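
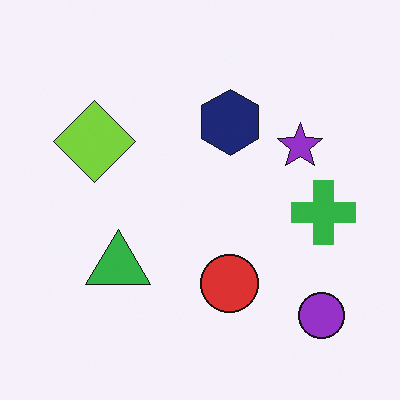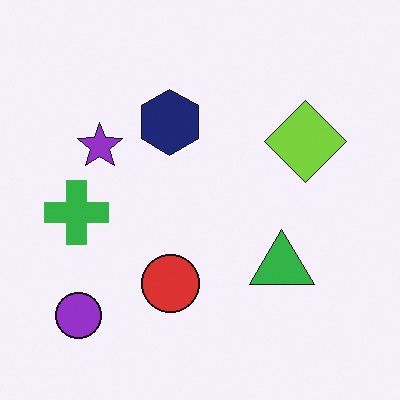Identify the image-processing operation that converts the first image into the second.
This is the original image flipped horizontally (left ↔ right).

The green cross is in the right of the first image and the left of the second — shapes on opposite sides of the vertical midline have swapped in a mirror flip.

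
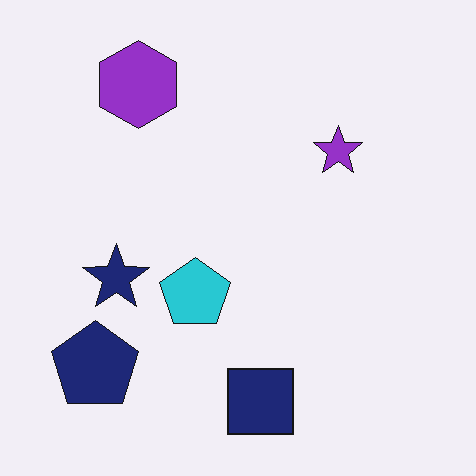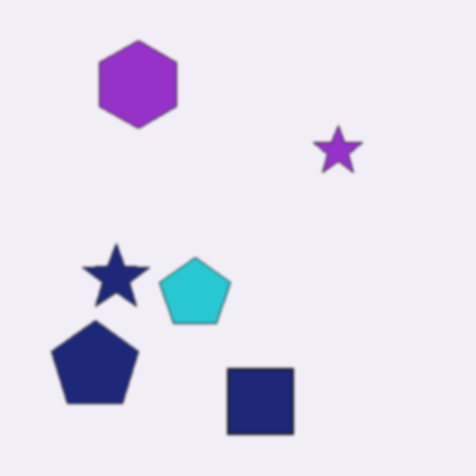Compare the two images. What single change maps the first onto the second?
The image was given a subtle gaussian blur.

Shape edges and outlines are uniformly softened across the whole image.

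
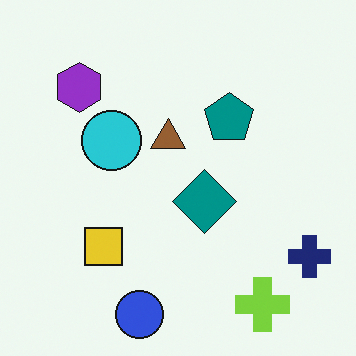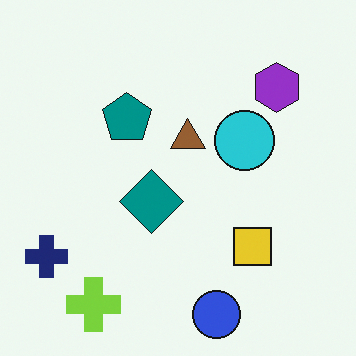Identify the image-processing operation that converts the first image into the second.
This is the original image flipped horizontally (left ↔ right).

The navy cross is in the bottom-right of the first image and the bottom-left of the second — shapes on opposite sides of the vertical midline have swapped in a mirror flip.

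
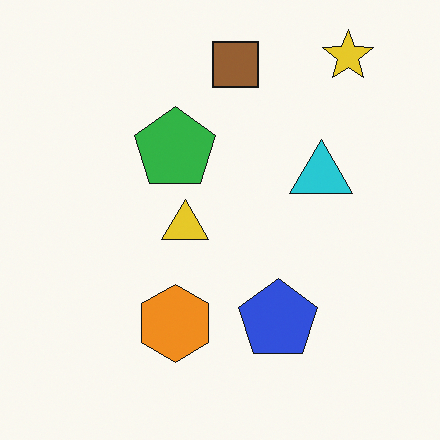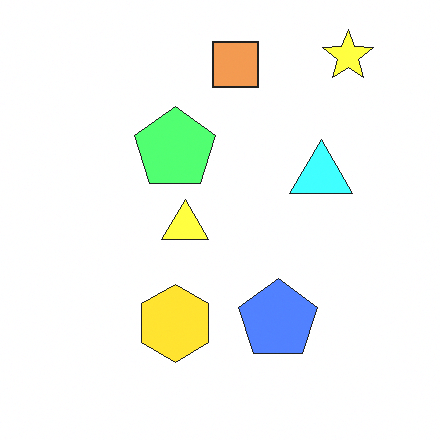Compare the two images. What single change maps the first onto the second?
It was noticeably brightened.

Every pixel — background and shapes alike — is uniformly brightened.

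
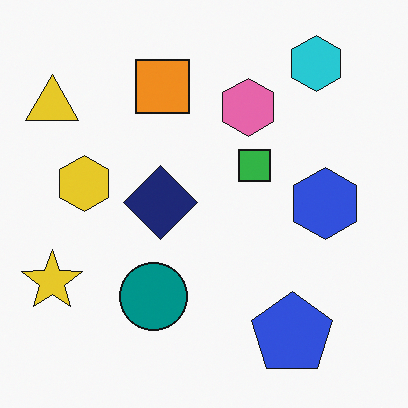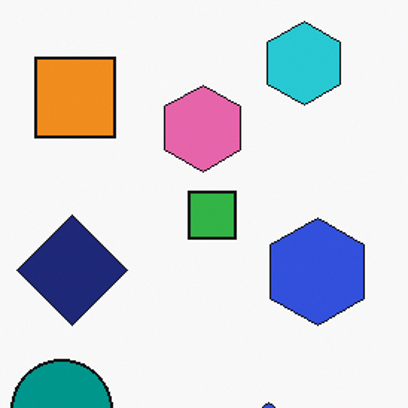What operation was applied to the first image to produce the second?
It was cropped slightly and scaled back up.

The visible shapes are larger and the field of view is narrower; shapes near the original edges may be partly or wholly outside the frame — a crop-and-rescale.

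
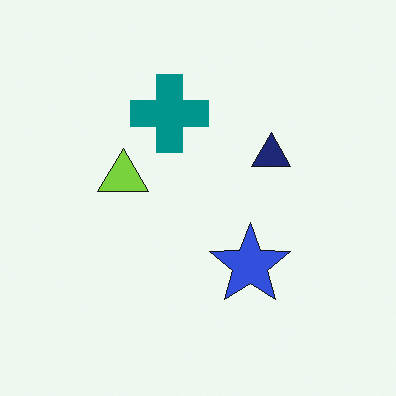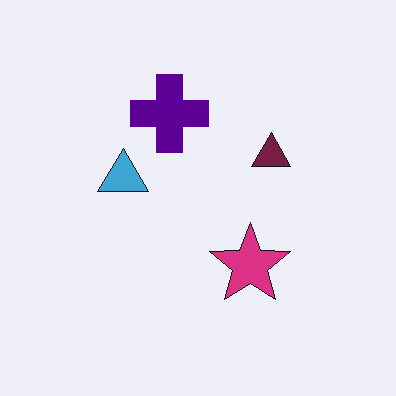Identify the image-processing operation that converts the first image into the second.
The image was hue-shifted through roughly a third of the color wheel.

Every shape's color has rotated by the same amount around the hue wheel — a uniform hue shift.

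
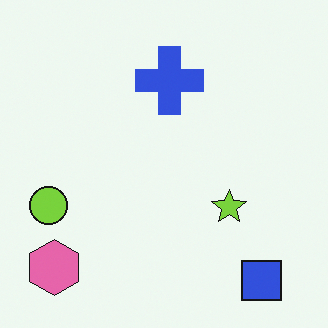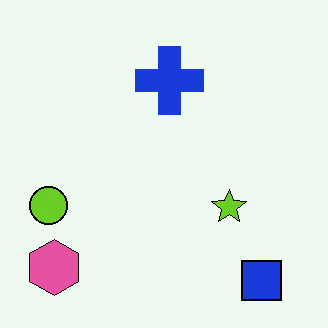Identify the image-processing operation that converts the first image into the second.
The image was given slightly increased contrast.

Tones are pushed away from mid-grey across the whole image — a global contrast change.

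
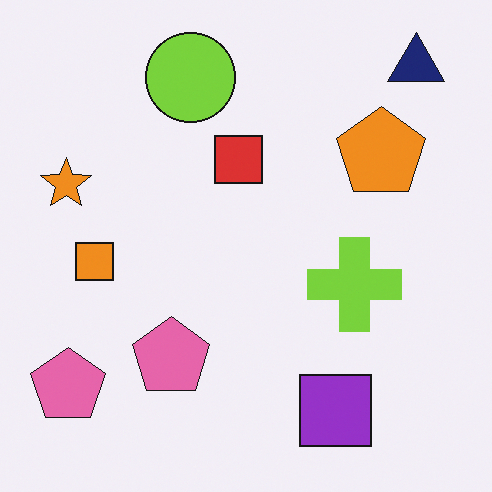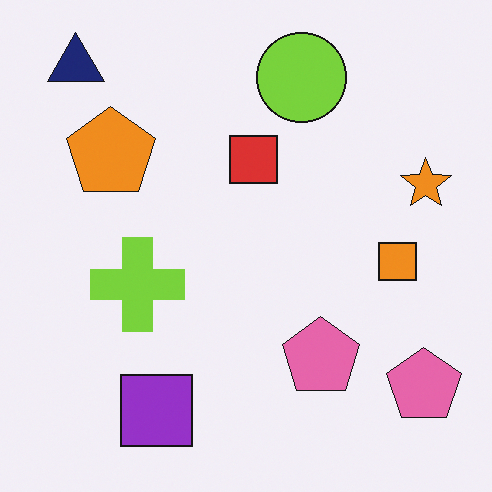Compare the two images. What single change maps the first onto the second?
The transformation is: flipped horizontally (left ↔ right).

The orange star is in the left of the first image and the right of the second — shapes on opposite sides of the vertical midline have swapped in a mirror flip.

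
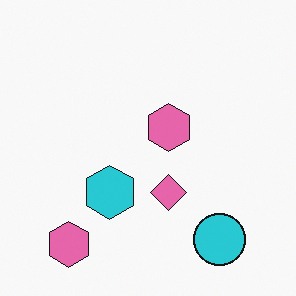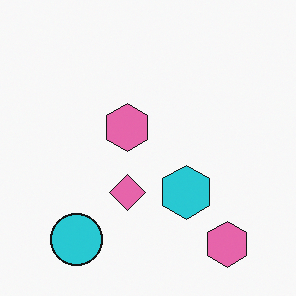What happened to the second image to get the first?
The image was flipped horizontally (left ↔ right).

The cyan circle is in the bottom-left of the second image and the bottom-right of the first — shapes on opposite sides of the vertical midline have swapped in a mirror flip.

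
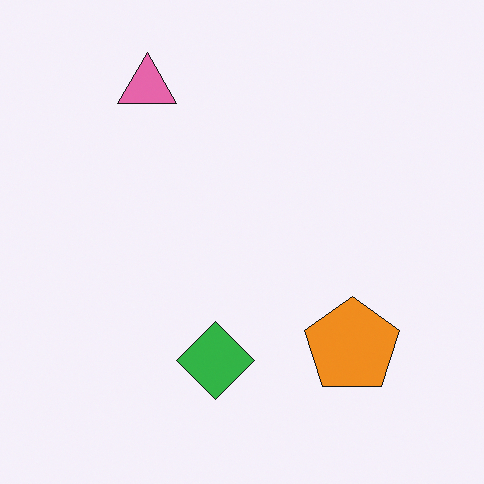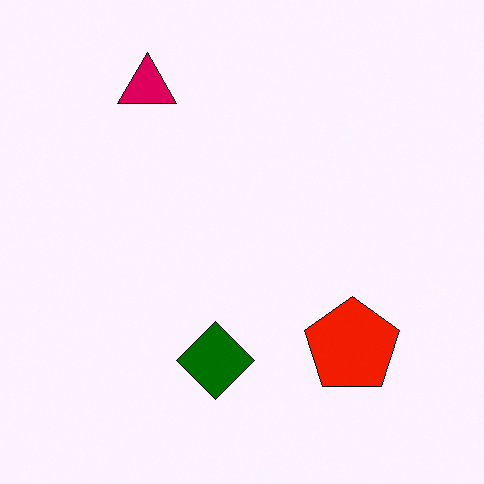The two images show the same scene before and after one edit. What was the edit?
The second image is the first given much higher contrast.

Tones are pushed away from mid-grey across the whole image — a global contrast change.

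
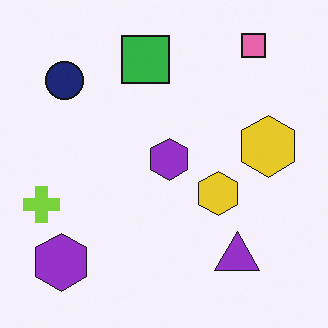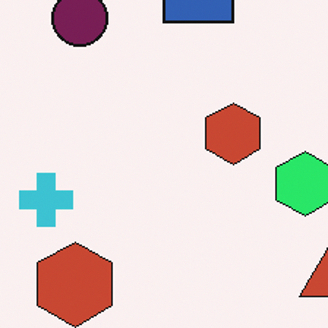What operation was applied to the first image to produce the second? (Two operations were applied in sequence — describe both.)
The image was cropped to a modestly smaller region and rescaled, then hue-shifted through roughly a third of the color wheel.

The visible shapes are larger and the field of view is narrower; shapes near the original edges may be partly or wholly outside the frame — a crop-and-rescale. Every shape's color has rotated by the same amount around the hue wheel — a uniform hue shift.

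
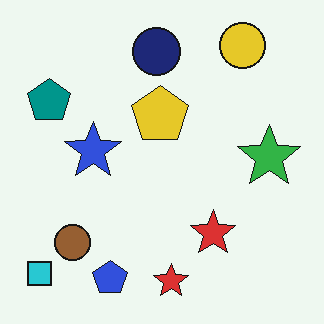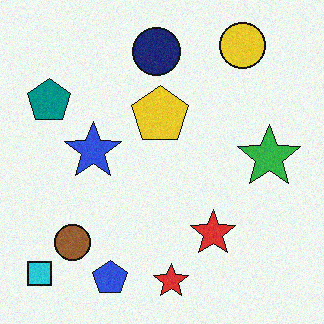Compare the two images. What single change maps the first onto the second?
It was degraded with light additive noise.

Random speckle covers the whole image, including the flat background.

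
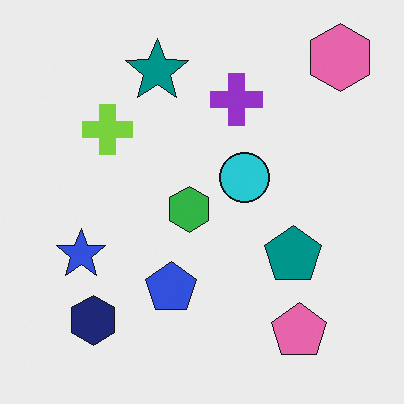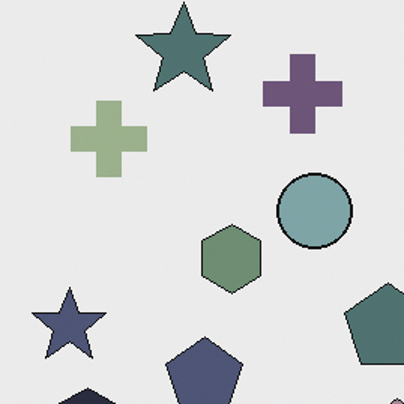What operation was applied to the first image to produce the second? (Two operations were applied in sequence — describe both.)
It was cropped slightly and scaled back up, then heavily desaturated.

The visible shapes are larger and the field of view is narrower; shapes near the original edges may be partly or wholly outside the frame — a crop-and-rescale. All colors are more muted and greyish — a global saturation change.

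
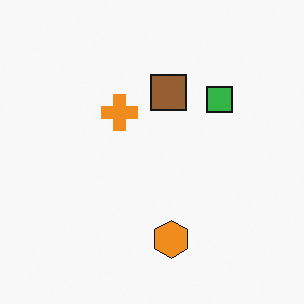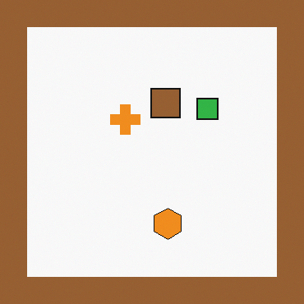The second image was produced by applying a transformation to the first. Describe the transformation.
This is the original image framed with a brown border.

A solid brown frame runs around the edge of the second image, with the content slightly shrunk inside it.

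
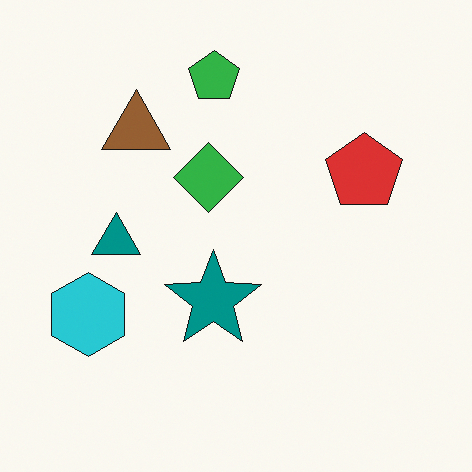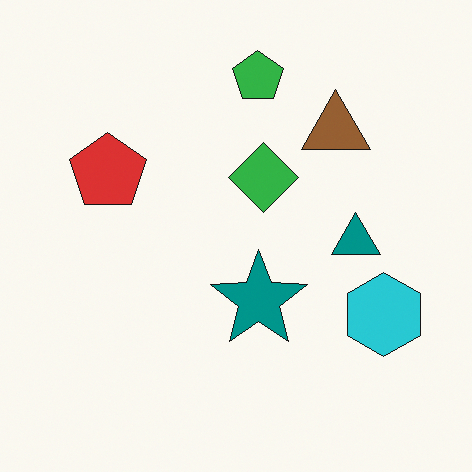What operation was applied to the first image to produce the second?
The second image is the first flipped horizontally (left ↔ right).

The cyan hexagon is in the left of the first image and the right of the second — shapes on opposite sides of the vertical midline have swapped in a mirror flip.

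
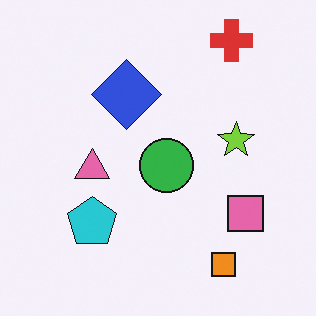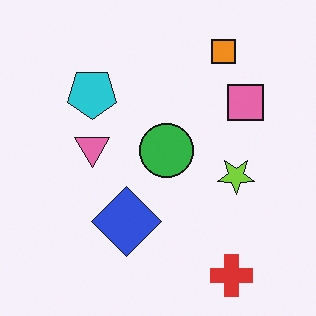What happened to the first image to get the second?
The transformation is: flipped vertically (top ↔ bottom).

The red cross is in the top-right of the first image and the bottom-right of the second — shapes on opposite sides of the horizontal midline have swapped in a mirror flip.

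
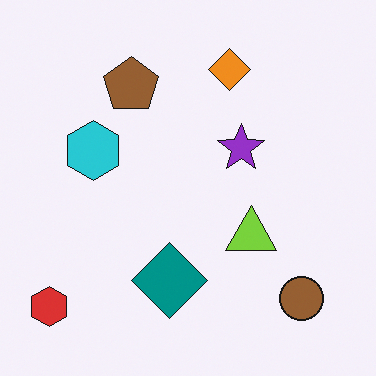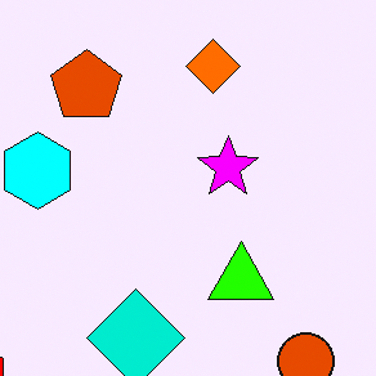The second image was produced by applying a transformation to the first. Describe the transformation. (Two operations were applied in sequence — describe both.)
Made much more vivid (saturation change), then cropped to a modestly smaller region and rescaled.

All colors are more vivid — a global saturation change. The visible shapes are larger and the field of view is narrower; shapes near the original edges may be partly or wholly outside the frame — a crop-and-rescale.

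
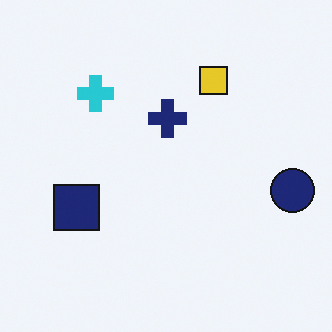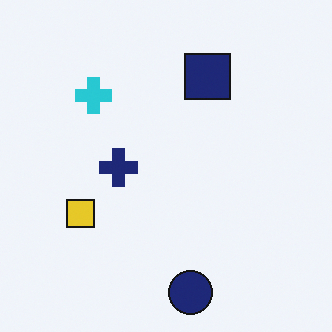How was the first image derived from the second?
The transformation is: transposed (reflected across the top-left ↔ bottom-right diagonal).

Shapes have swapped their row and column positions — what was in the top-right is now in the bottom-left — a diagonal reflection.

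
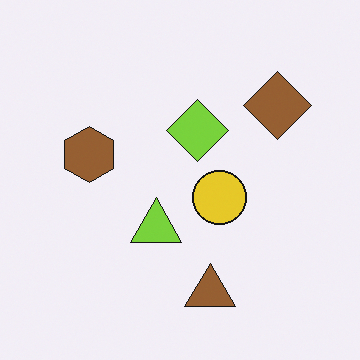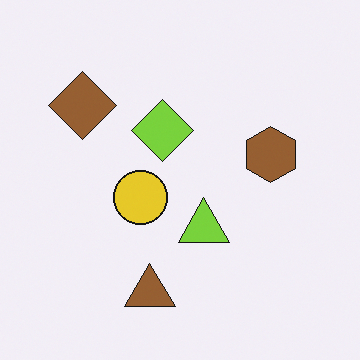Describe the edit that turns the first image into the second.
The image was flipped horizontally (left ↔ right).

The brown diamond is in the top-right of the first image and the top-left of the second — shapes on opposite sides of the vertical midline have swapped in a mirror flip.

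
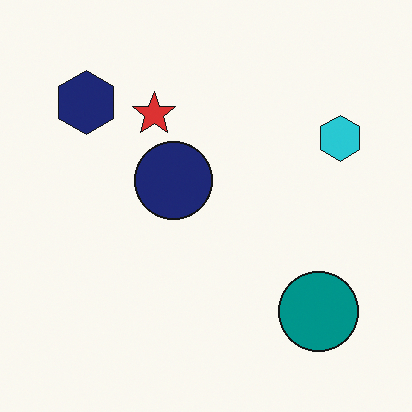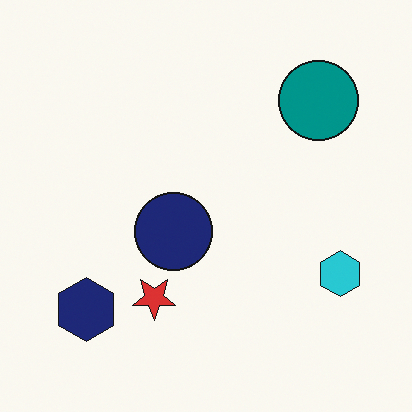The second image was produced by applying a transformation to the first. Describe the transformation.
The transformation is: flipped vertically (top ↔ bottom).

The teal circle is in the bottom-right of the first image and the top-right of the second — shapes on opposite sides of the horizontal midline have swapped in a mirror flip.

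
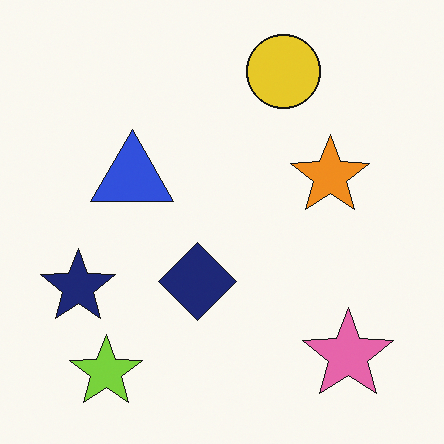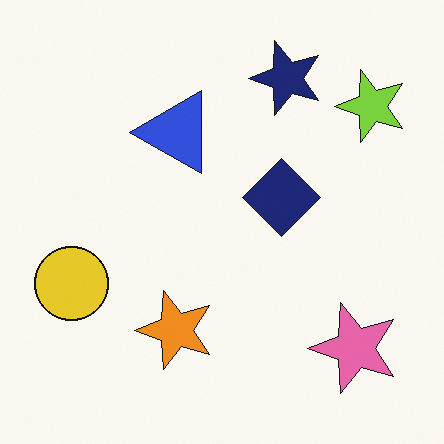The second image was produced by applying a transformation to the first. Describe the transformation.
The second image is the first transposed (reflected across the top-left ↔ bottom-right diagonal).

Shapes have swapped their row and column positions — what was in the top-right is now in the bottom-left — a diagonal reflection.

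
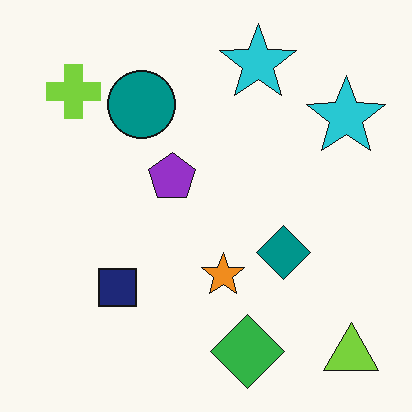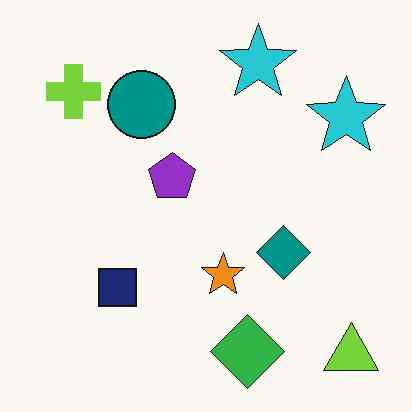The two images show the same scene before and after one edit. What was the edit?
Given moderate JPEG compression.

Blocky 8×8 compression artifacts appear around shape edges and the flat background shows ringing — characteristic JPEG degradation.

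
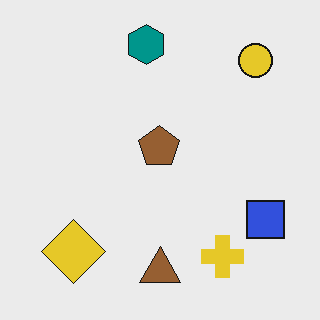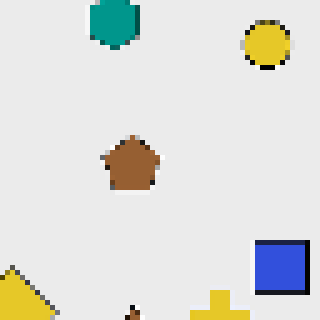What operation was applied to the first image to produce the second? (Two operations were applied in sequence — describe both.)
The transformation is: cropped slightly and scaled back up, then lightly pixelated (a mild mosaic effect).

The visible shapes are larger and the field of view is narrower; shapes near the original edges may be partly or wholly outside the frame — a crop-and-rescale. Shapes are reduced to large square blocks; fine edges and outlines are lost — a downscale-then-upscale (mosaic) effect.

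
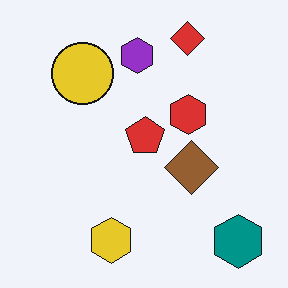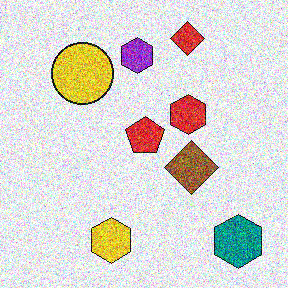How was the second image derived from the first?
It was degraded with a thick layer of grain.

Random speckle covers the whole image, including the flat background.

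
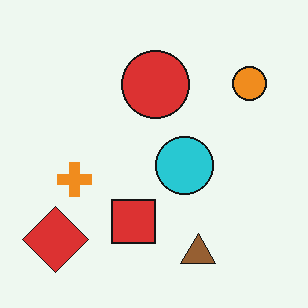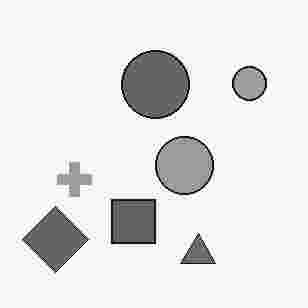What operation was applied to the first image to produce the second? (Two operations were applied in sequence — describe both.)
It was converted to grayscale, then heavily JPEG-compressed with obvious blocking artifacts.

All color is removed — every shape is now a shade of grey. Blocky 8×8 compression artifacts appear around shape edges and the flat background shows ringing — characteristic JPEG degradation.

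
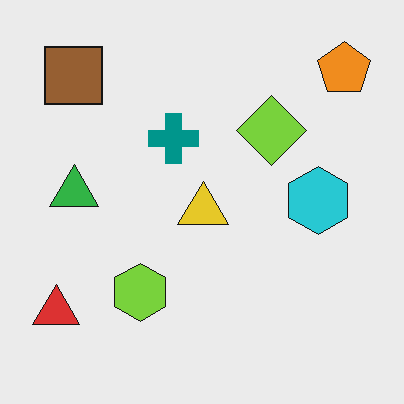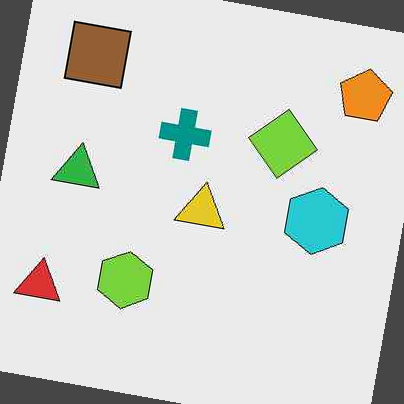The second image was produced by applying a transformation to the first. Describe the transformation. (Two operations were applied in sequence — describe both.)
The image was JPEG-compressed with visible artifacts, then rotated clockwise by a few degrees.

Blocky 8×8 compression artifacts appear around shape edges and the flat background shows ringing — characteristic JPEG degradation. Every shape is tilted by the same angle and the image corners show triangular fill wedges — a whole-image rotation by a non-right angle.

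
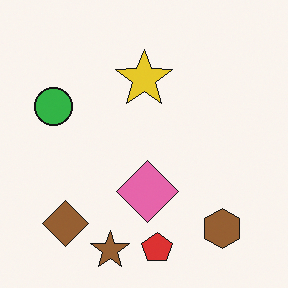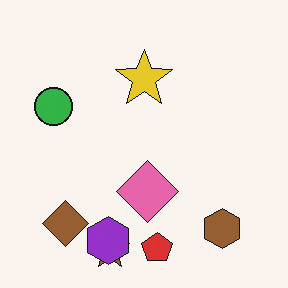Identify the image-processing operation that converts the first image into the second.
It was overlaid with an additional purple hexagon.

A purple hexagon appears in the second image that is absent from the first.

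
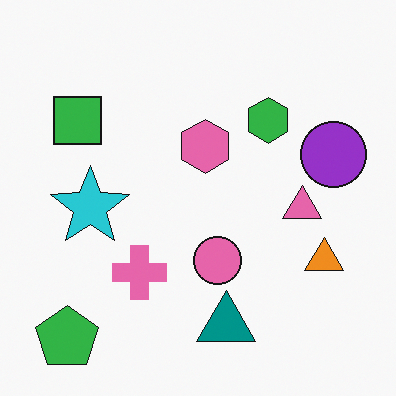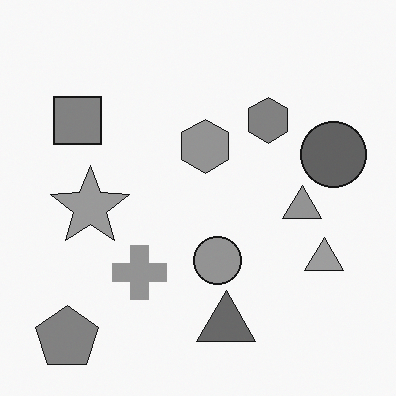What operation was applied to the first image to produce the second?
The image was converted to grayscale.

All color is removed — every shape is now a shade of grey.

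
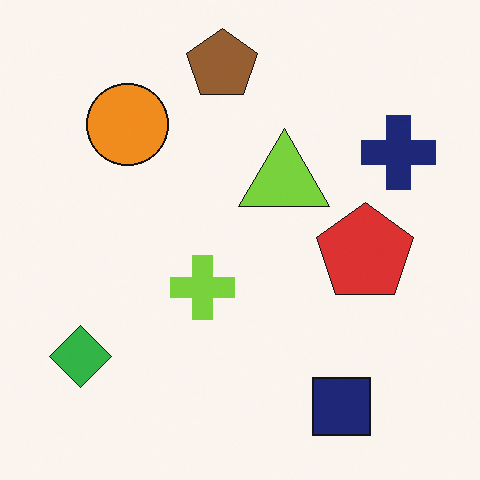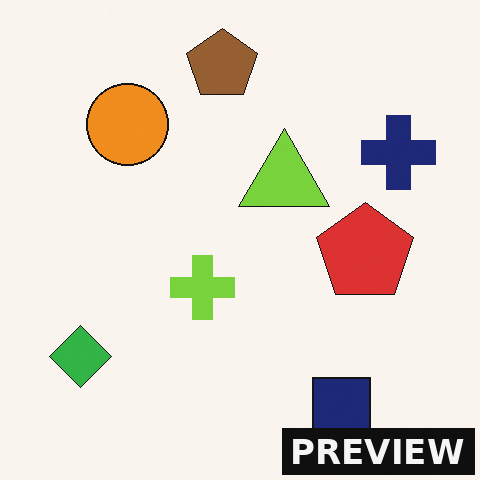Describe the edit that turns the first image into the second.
The transformation is: watermarked with the text "PREVIEW" in the lower-right corner.

A dark label reading "PREVIEW" appears in the lower-right corner.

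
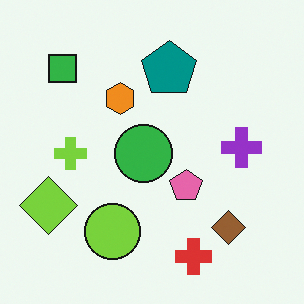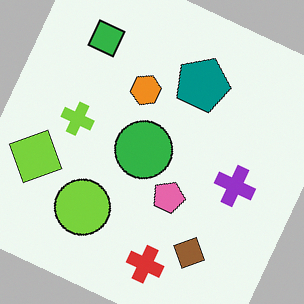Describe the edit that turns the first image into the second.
The transformation is: rotated clockwise by a moderate amount.

Every shape is tilted by the same angle and the image corners show triangular fill wedges — a whole-image rotation by a non-right angle.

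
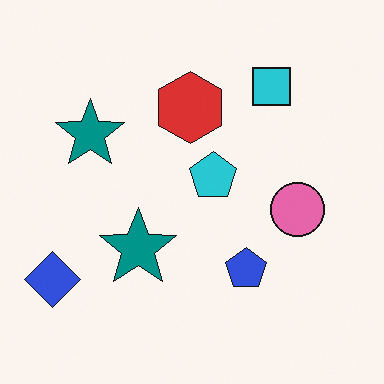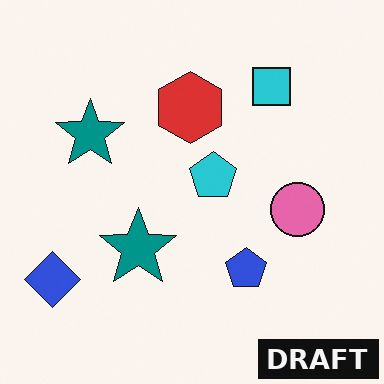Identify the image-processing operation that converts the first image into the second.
This is the original image watermarked with the text "DRAFT" in the lower-right corner.

A dark label reading "DRAFT" appears in the lower-right corner.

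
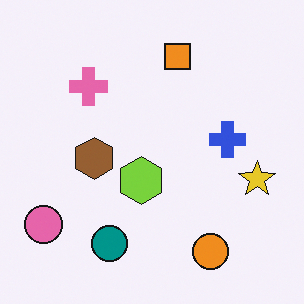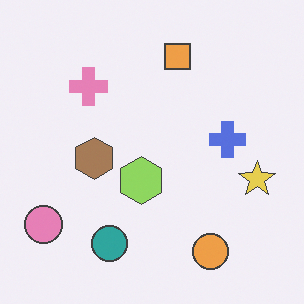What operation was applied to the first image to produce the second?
This is the original image given slightly reduced contrast.

Tones are pushed toward mid-grey across the whole image — a global contrast change.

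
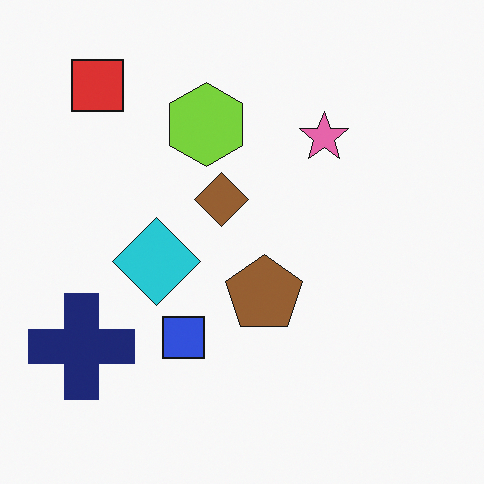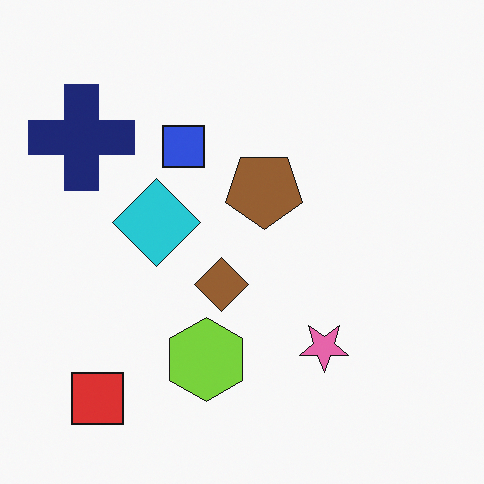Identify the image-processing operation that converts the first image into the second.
This is the original image flipped vertically (top ↔ bottom).

The red square is in the top-left of the first image and the bottom-left of the second — shapes on opposite sides of the horizontal midline have swapped in a mirror flip.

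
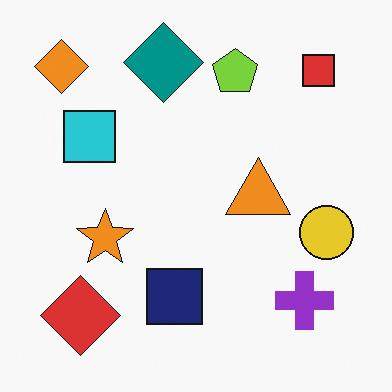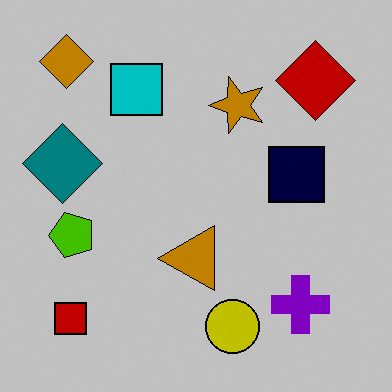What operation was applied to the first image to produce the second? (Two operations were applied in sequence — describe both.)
Transposed (reflected across the top-left ↔ bottom-right diagonal), then aggressively posterized.

Shapes have swapped their row and column positions — what was in the top-right is now in the bottom-left — a diagonal reflection. Each flat color has snapped to a coarser quantized level — most visibly, the near-white background has dropped to a flat grey.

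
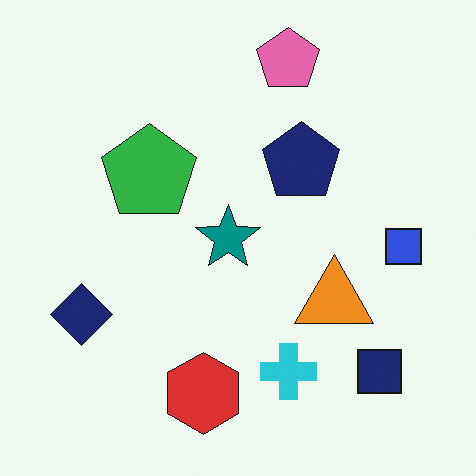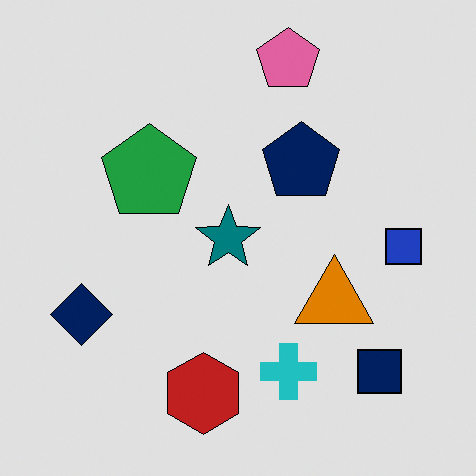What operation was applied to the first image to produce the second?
The transformation is: posterized to a reduced palette.

Each flat color has snapped to a coarser quantized level — most visibly, the near-white background has dropped to a flat grey.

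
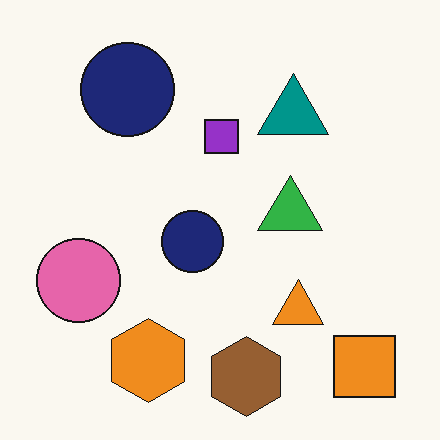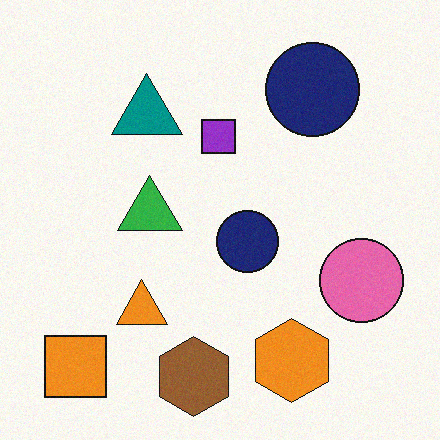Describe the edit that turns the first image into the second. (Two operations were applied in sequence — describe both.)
The second image is the first flipped horizontally (left ↔ right), then degraded with subtle gaussian noise.

The orange square is in the bottom-right of the first image and the bottom-left of the second — shapes on opposite sides of the vertical midline have swapped in a mirror flip. Random speckle covers the whole image, including the flat background.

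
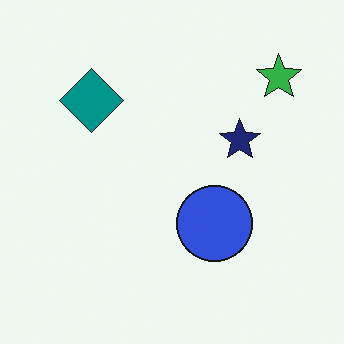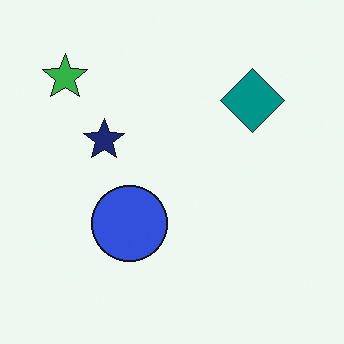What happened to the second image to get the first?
The first image is the second flipped horizontally (left ↔ right).

The green star is in the top-left of the second image and the top-right of the first — shapes on opposite sides of the vertical midline have swapped in a mirror flip.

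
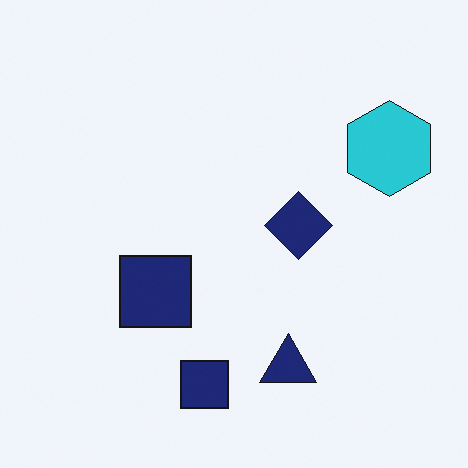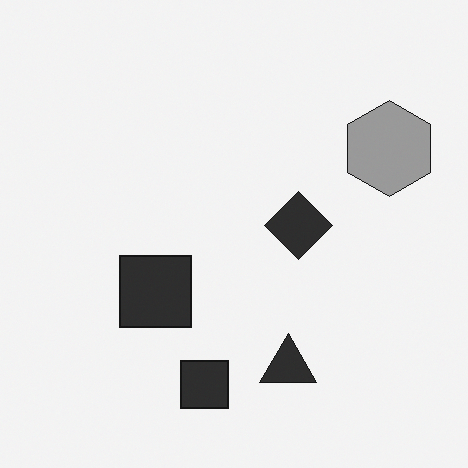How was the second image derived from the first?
The image was converted to grayscale.

All color is removed — every shape is now a shade of grey.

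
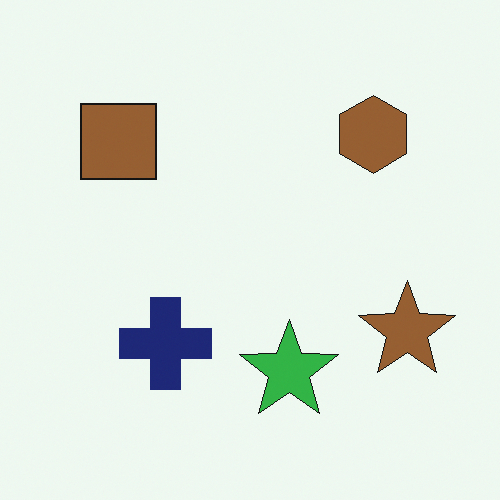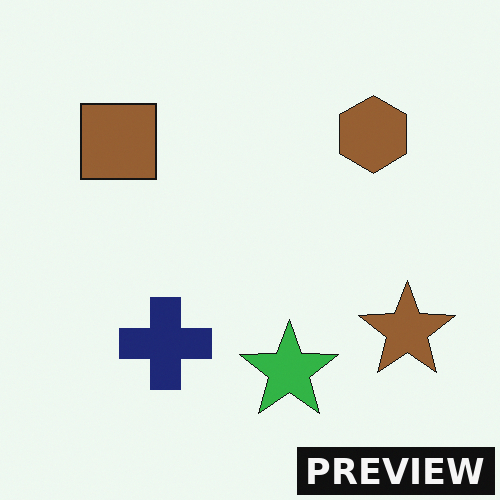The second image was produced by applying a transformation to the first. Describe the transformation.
This is the original image watermarked with the text "PREVIEW" in the lower-right corner.

A dark label reading "PREVIEW" appears in the lower-right corner.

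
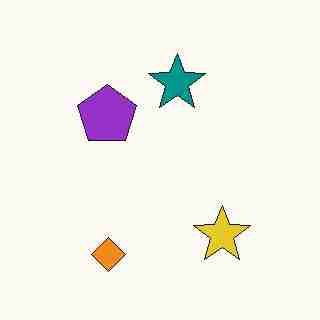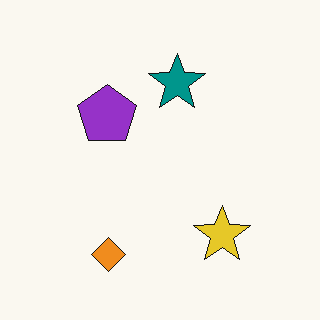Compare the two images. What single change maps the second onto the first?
The first image is the second degraded with heavy JPEG compression.

Blocky 8×8 compression artifacts appear around shape edges and the flat background shows ringing — characteristic JPEG degradation.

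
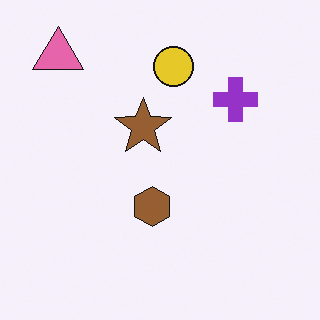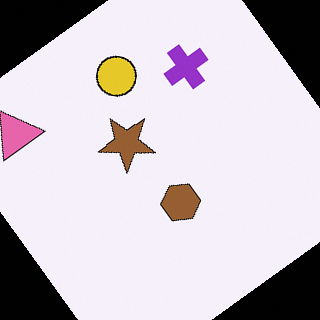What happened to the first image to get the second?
The second image is the first rotated counter-clockwise by a large amount — several tens of degrees.

Every shape is tilted by the same angle and the image corners show triangular fill wedges — a whole-image rotation by a non-right angle.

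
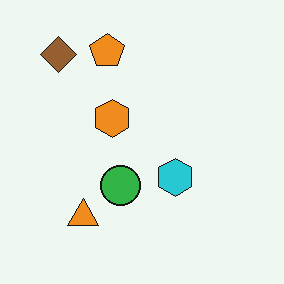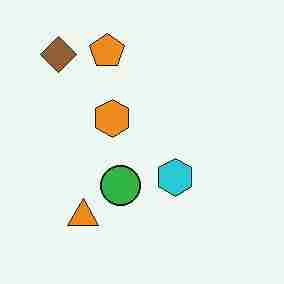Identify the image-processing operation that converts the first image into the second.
Degraded with heavy JPEG compression.

Blocky 8×8 compression artifacts appear around shape edges and the flat background shows ringing — characteristic JPEG degradation.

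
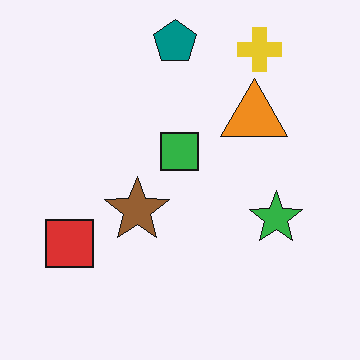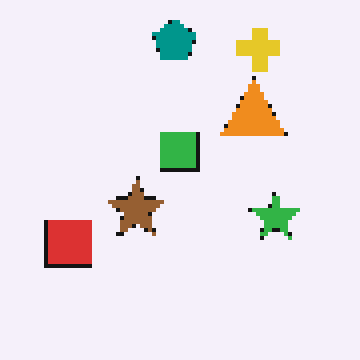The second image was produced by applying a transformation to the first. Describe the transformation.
Mildly pixelated.

Shapes are reduced to large square blocks; fine edges and outlines are lost — a downscale-then-upscale (mosaic) effect.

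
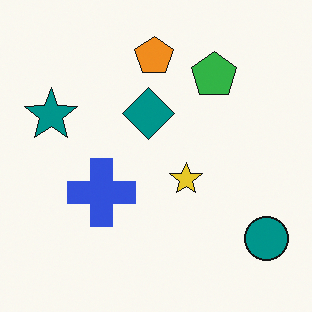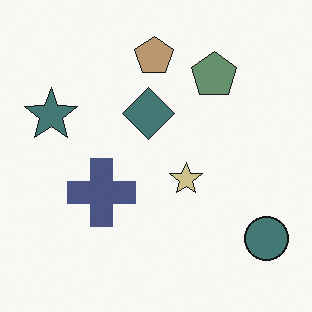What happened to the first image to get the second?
The second image is the first made much more muted (saturation change).

All colors are more muted and greyish — a global saturation change.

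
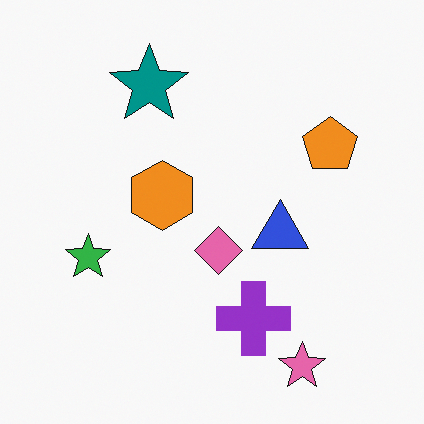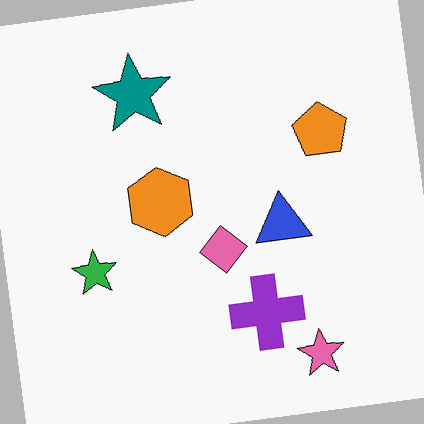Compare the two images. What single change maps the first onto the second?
This is the original image rotated counter-clockwise by a small amount.

Every shape is tilted by the same angle and the image corners show triangular fill wedges — a whole-image rotation by a non-right angle.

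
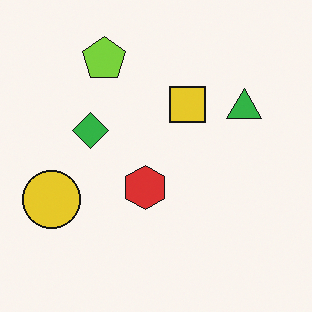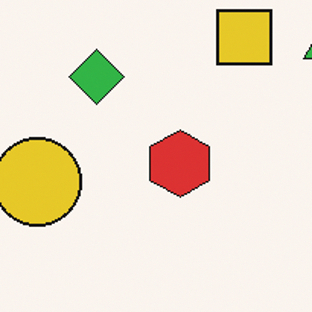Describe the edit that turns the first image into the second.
The transformation is: cropped slightly and scaled back up.

The visible shapes are larger and the field of view is narrower; shapes near the original edges may be partly or wholly outside the frame — a crop-and-rescale.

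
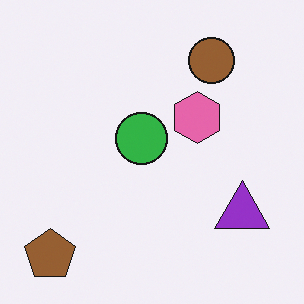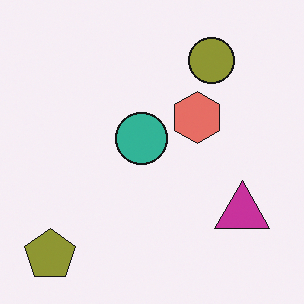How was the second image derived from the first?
This is the original image hue-shifted by a small amount.

Every shape's color has rotated by the same amount around the hue wheel — a uniform hue shift.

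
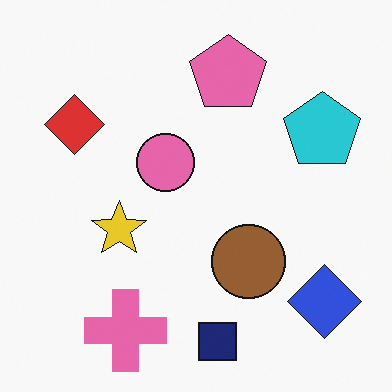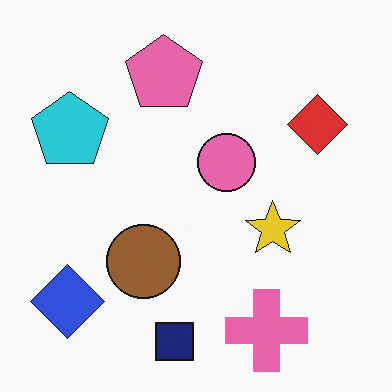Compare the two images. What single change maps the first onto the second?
The transformation is: flipped horizontally (left ↔ right).

The blue diamond is in the bottom-right of the first image and the bottom-left of the second — shapes on opposite sides of the vertical midline have swapped in a mirror flip.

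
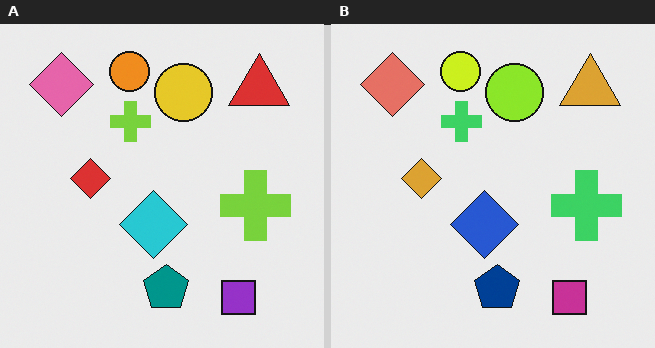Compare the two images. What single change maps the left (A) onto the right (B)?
It was hue-shifted by a small amount.

Every shape's color has rotated by the same amount around the hue wheel — a uniform hue shift.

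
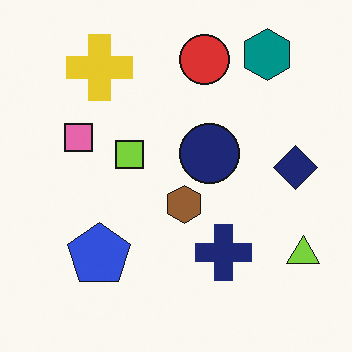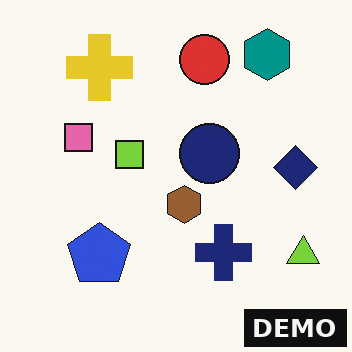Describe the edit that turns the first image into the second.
The second image is the first watermarked with the text "DEMO" in the lower-right corner.

A dark label reading "DEMO" appears in the lower-right corner.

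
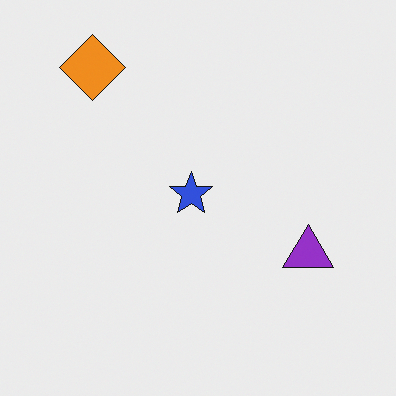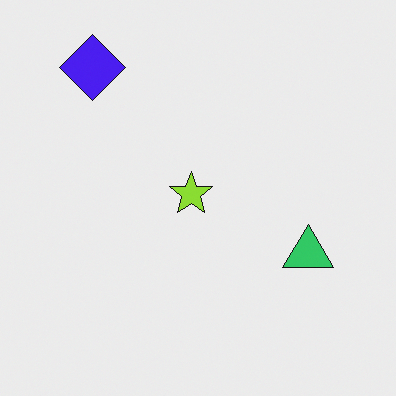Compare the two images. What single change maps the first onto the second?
The transformation is: hue-shifted through roughly half the color wheel.

Every shape's color has rotated by the same amount around the hue wheel — a uniform hue shift.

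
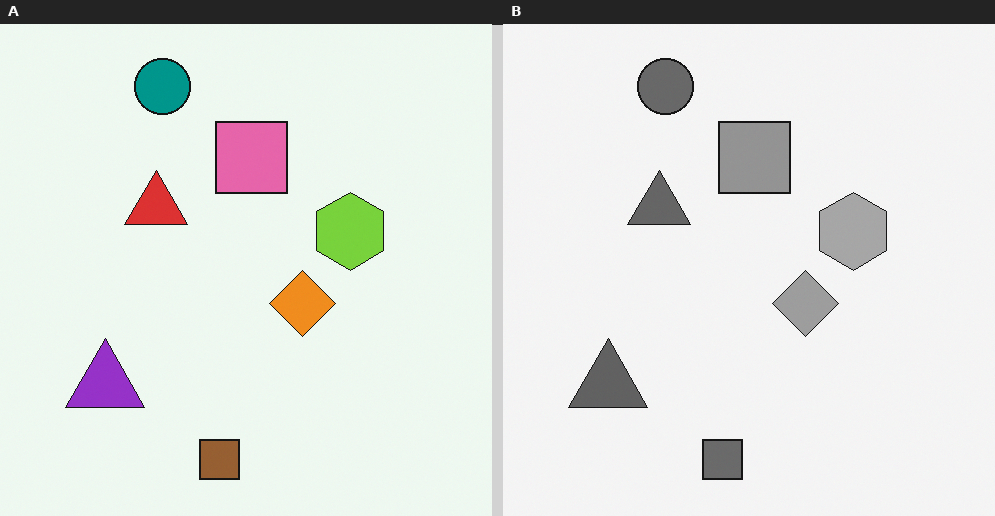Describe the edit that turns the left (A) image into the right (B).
Converted to grayscale.

All color is removed — every shape is now a shade of grey.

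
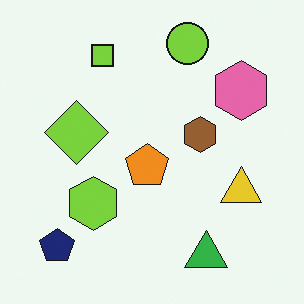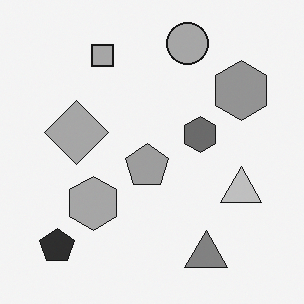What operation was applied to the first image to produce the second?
This is the original image converted to grayscale.

All color is removed — every shape is now a shade of grey.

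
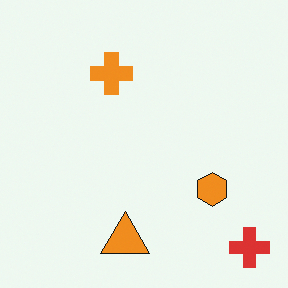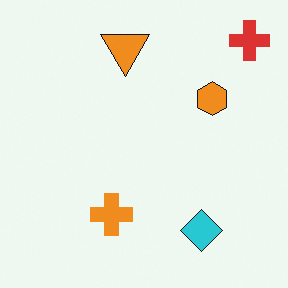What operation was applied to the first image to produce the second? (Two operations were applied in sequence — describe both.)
It was flipped vertically (top ↔ bottom), then overlaid with an additional cyan diamond.

The red cross is in the bottom-right of the first image and the top-right of the second — shapes on opposite sides of the horizontal midline have swapped in a mirror flip. A cyan diamond appears in the second image that is absent from the first.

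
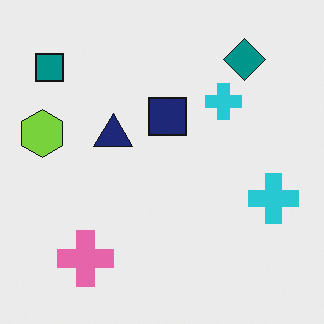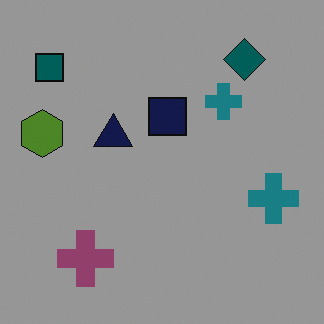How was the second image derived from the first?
It was substantially darkened.

Every pixel — background and shapes alike — is uniformly darkened.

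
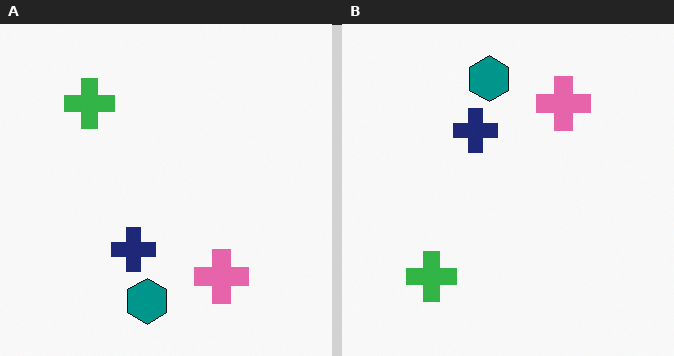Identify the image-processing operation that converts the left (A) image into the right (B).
It was flipped vertically (top ↔ bottom).

The teal hexagon is in the bottom of the left (A) image and the top of the right (B) — shapes on opposite sides of the horizontal midline have swapped in a mirror flip.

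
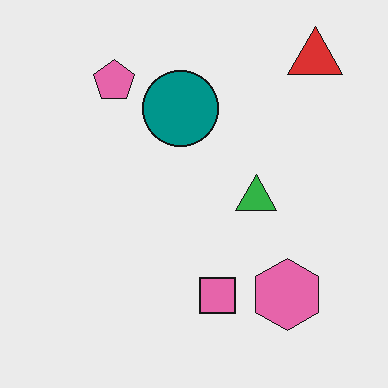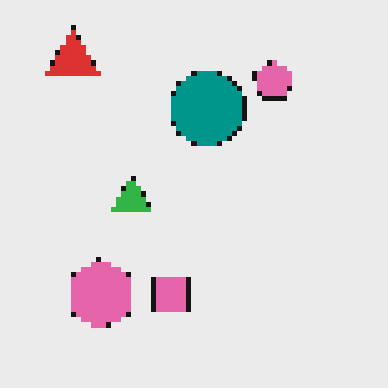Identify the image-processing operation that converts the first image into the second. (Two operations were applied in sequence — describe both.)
The transformation is: lightly pixelated (a mild mosaic effect), then flipped horizontally (left ↔ right).

Shapes are reduced to large square blocks; fine edges and outlines are lost — a downscale-then-upscale (mosaic) effect. The red triangle is in the top-right of the first image and the top-left of the second — shapes on opposite sides of the vertical midline have swapped in a mirror flip.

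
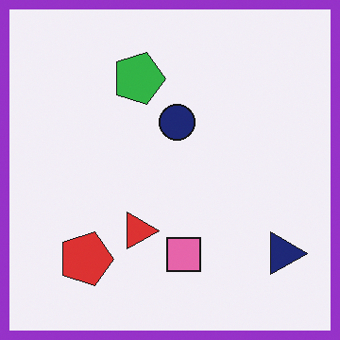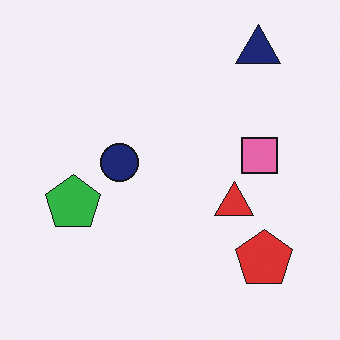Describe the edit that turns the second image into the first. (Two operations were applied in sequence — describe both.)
The transformation is: rotated 90° clockwise, then framed with a purple border.

The navy triangle sits in the top-right of the second image and the bottom-right of the first — consistent with a whole-image 90° clockwise rotation. A solid purple frame runs around the edge of the first image, with the content slightly shrunk inside it.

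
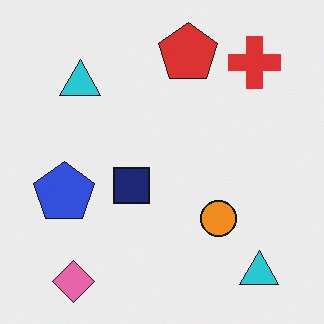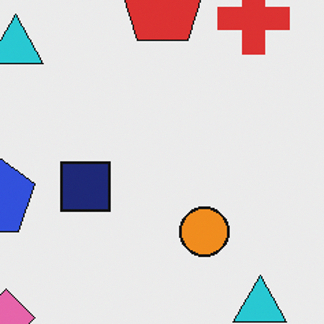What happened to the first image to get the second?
The transformation is: cropped to a modestly smaller region and rescaled.

The visible shapes are larger and the field of view is narrower; shapes near the original edges may be partly or wholly outside the frame — a crop-and-rescale.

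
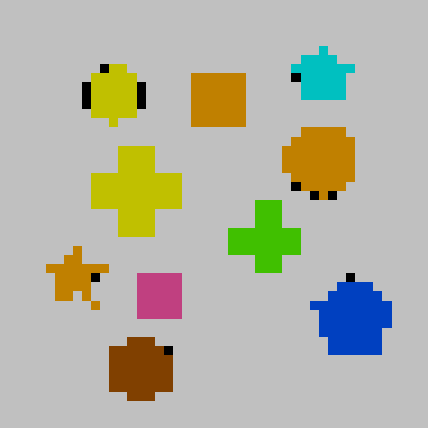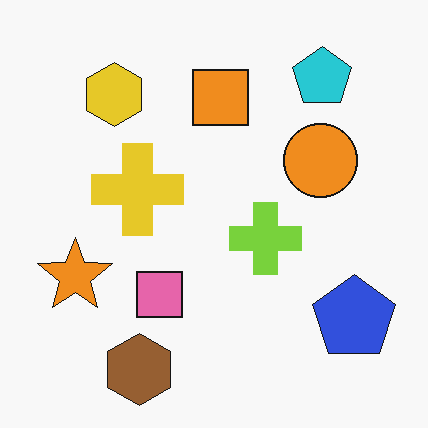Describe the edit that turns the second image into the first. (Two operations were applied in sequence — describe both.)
It was heavily posterized to just a handful of flat colors, then coarsely pixelated.

Each flat color has snapped to a coarser quantized level — most visibly, the near-white background has dropped to a flat grey. Shapes are reduced to large square blocks; fine edges and outlines are lost — a downscale-then-upscale (mosaic) effect.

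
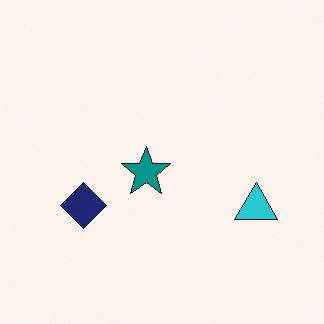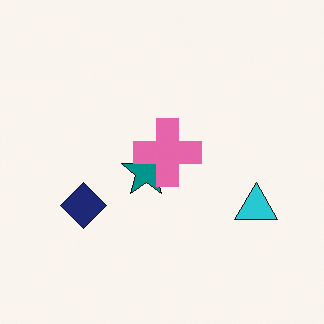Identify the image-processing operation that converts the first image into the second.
The image was overlaid with an additional pink cross.

A pink cross appears in the second image that is absent from the first.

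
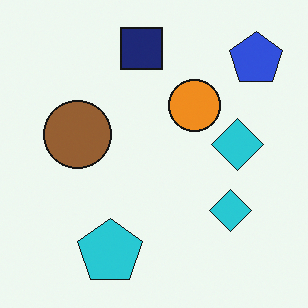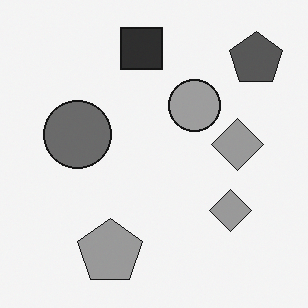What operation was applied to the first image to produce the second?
The image was converted to grayscale.

All color is removed — every shape is now a shade of grey.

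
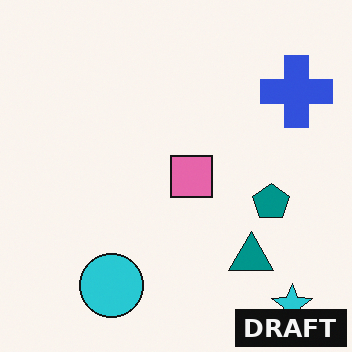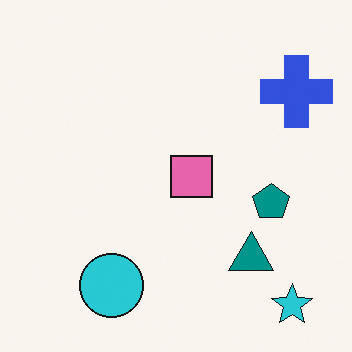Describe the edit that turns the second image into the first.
The first image is the second watermarked with the text "DRAFT" in the lower-right corner.

A dark label reading "DRAFT" appears in the lower-right corner.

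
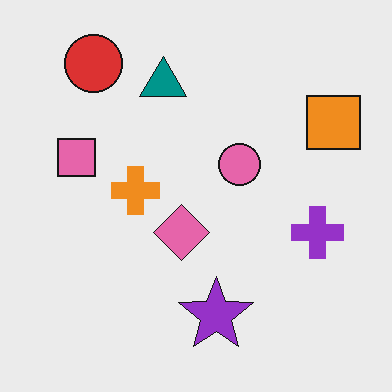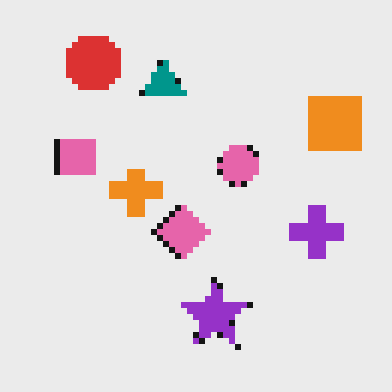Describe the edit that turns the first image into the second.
This is the original image moderately pixelated.

Shapes are reduced to large square blocks; fine edges and outlines are lost — a downscale-then-upscale (mosaic) effect.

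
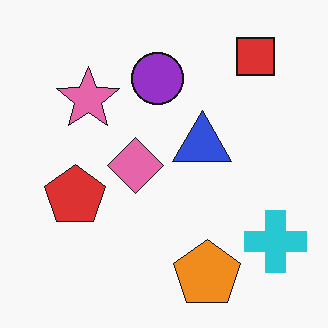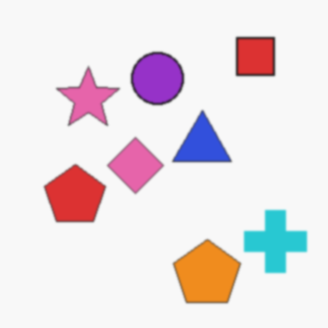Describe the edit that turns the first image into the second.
It was lightly blurred.

Shape edges and outlines are uniformly softened across the whole image.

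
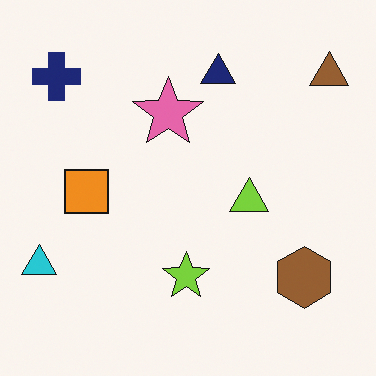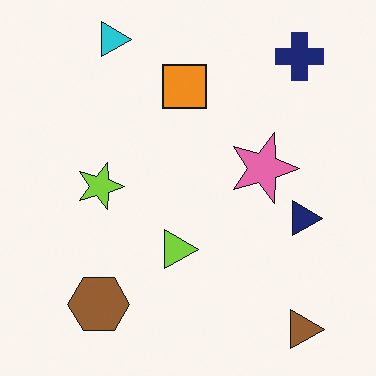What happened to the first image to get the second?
This is the original image rotated 90° clockwise.

The brown triangle sits in the top-right of the first image and the bottom-right of the second — consistent with a whole-image 90° clockwise rotation.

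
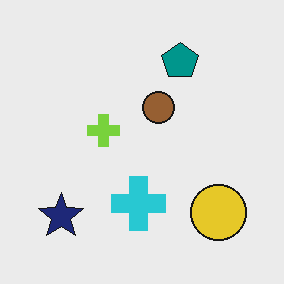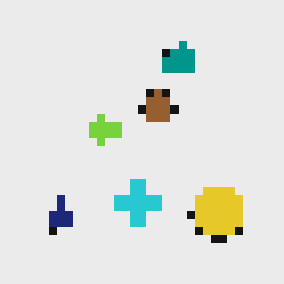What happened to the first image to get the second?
The second image is the first pixelated into visible square blocks.

Shapes are reduced to large square blocks; fine edges and outlines are lost — a downscale-then-upscale (mosaic) effect.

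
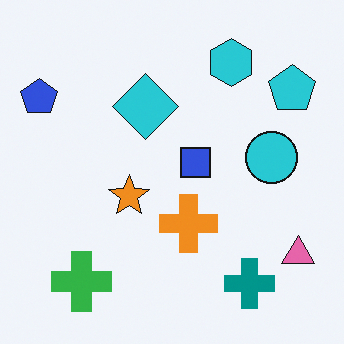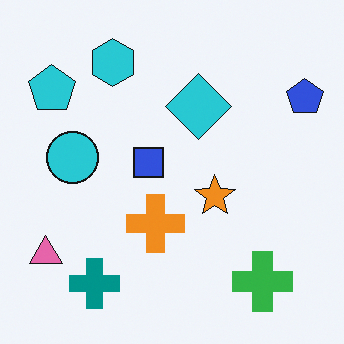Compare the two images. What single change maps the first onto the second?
It was flipped horizontally (left ↔ right).

The blue pentagon is in the top-left of the first image and the top-right of the second — shapes on opposite sides of the vertical midline have swapped in a mirror flip.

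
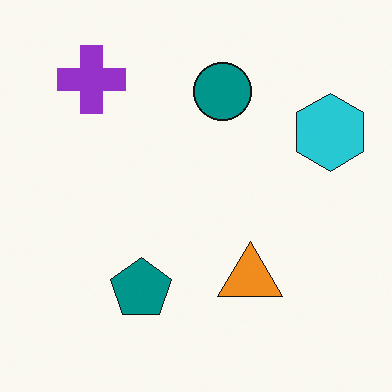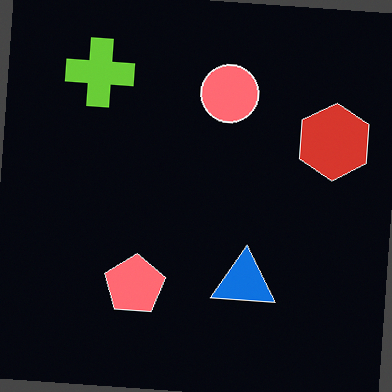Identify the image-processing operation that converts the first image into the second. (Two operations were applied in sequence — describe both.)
This is the original image color-inverted (negative), then rotated clockwise by a slight angle.

The light background has become dark and every shape's color is its complement — a photographic negative. Every shape is tilted by the same angle and the image corners show triangular fill wedges — a whole-image rotation by a non-right angle.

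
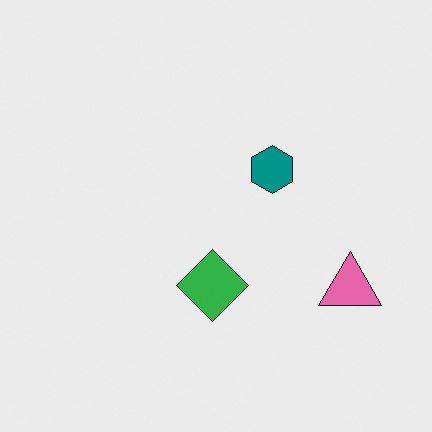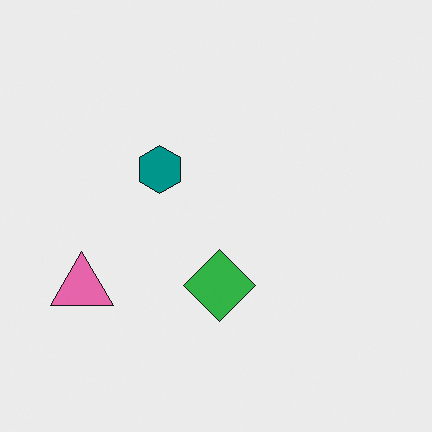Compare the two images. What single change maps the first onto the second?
It was flipped horizontally (left ↔ right).

The pink triangle is in the right of the first image and the left of the second — shapes on opposite sides of the vertical midline have swapped in a mirror flip.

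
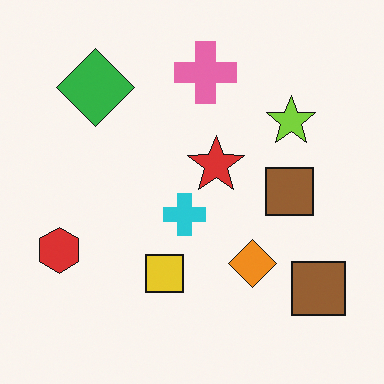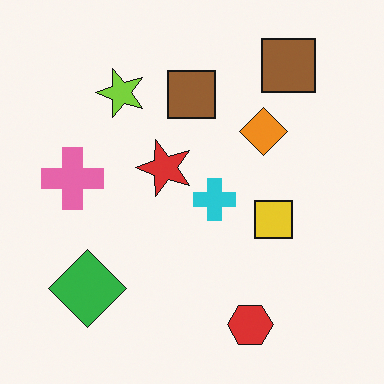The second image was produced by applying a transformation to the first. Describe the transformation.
The second image is the first rotated 90° counter-clockwise.

The red hexagon sits in the left of the first image and the bottom of the second — consistent with a whole-image 90° counter-clockwise rotation.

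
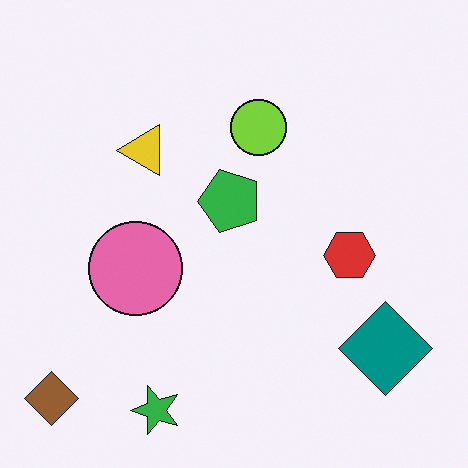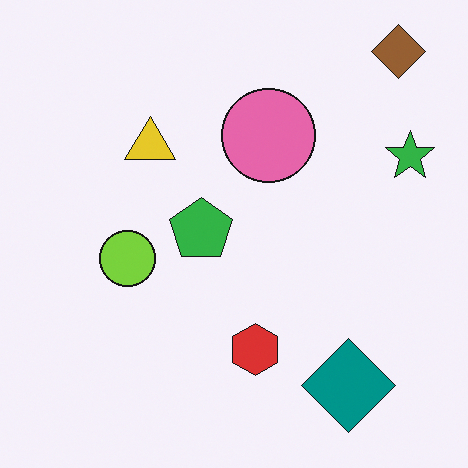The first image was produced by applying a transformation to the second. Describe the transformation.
It was transposed (reflected across the top-left ↔ bottom-right diagonal).

Shapes have swapped their row and column positions — what was in the top-right is now in the bottom-left — a diagonal reflection.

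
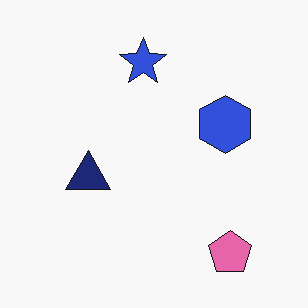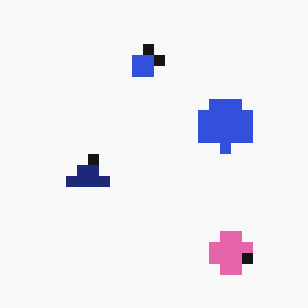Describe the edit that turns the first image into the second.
This is the original image coarsely pixelated.

Shapes are reduced to large square blocks; fine edges and outlines are lost — a downscale-then-upscale (mosaic) effect.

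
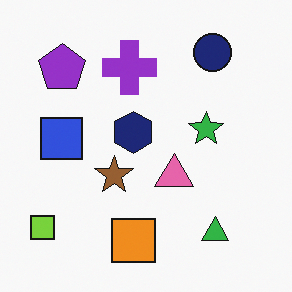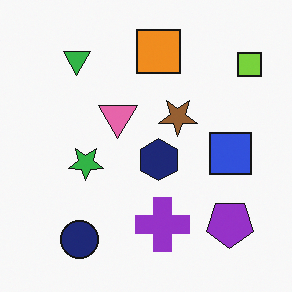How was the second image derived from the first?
This is the original image rotated 180°.

The lime square sits in the bottom-left of the first image and the top-right of the second — consistent with a whole-image 180° rotation.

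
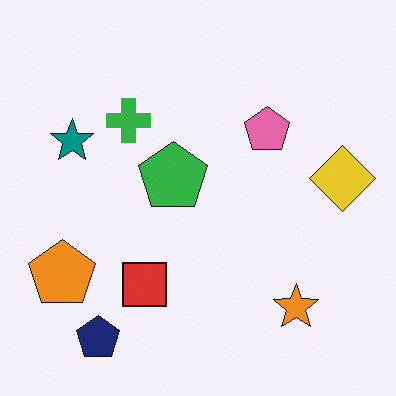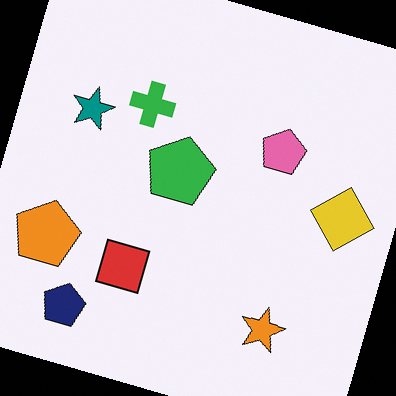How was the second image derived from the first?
The image was rotated clockwise by a moderate amount.

Every shape is tilted by the same angle and the image corners show triangular fill wedges — a whole-image rotation by a non-right angle.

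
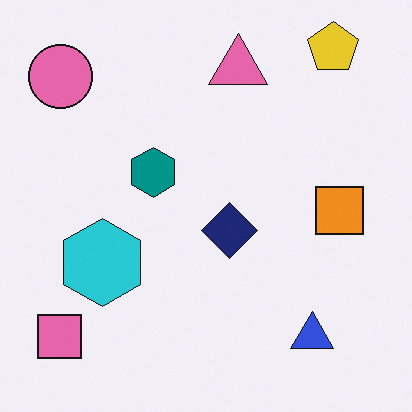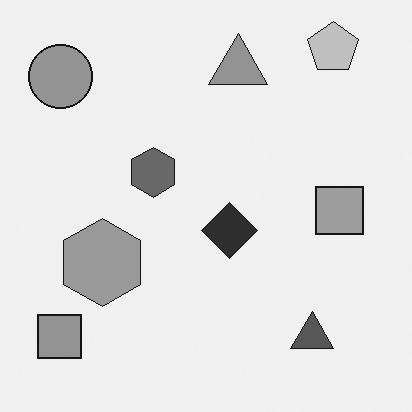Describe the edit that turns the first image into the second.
The second image is the first converted to grayscale.

All color is removed — every shape is now a shade of grey.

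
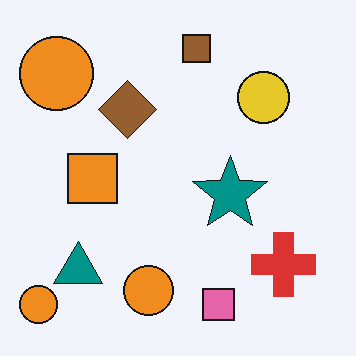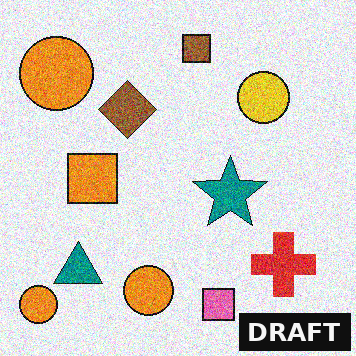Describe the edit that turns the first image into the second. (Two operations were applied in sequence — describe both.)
The image was degraded with a thick layer of grain, then watermarked with the text "DRAFT" in the lower-right corner.

Random speckle covers the whole image, including the flat background. A dark label reading "DRAFT" appears in the lower-right corner.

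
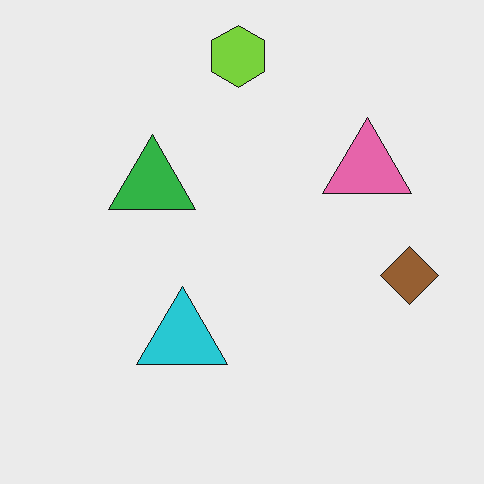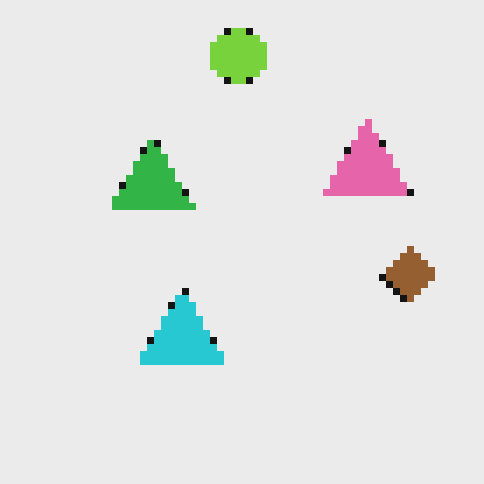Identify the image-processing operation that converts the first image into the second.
Moderately pixelated.

Shapes are reduced to large square blocks; fine edges and outlines are lost — a downscale-then-upscale (mosaic) effect.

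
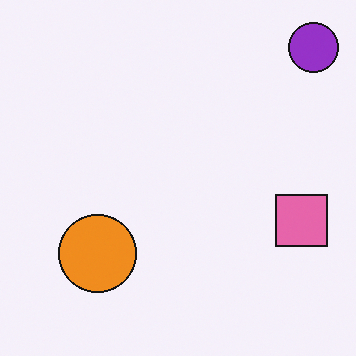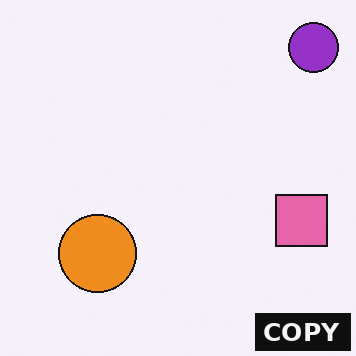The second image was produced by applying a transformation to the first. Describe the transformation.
The image was watermarked with the text "COPY" in the lower-right corner.

A dark label reading "COPY" appears in the lower-right corner.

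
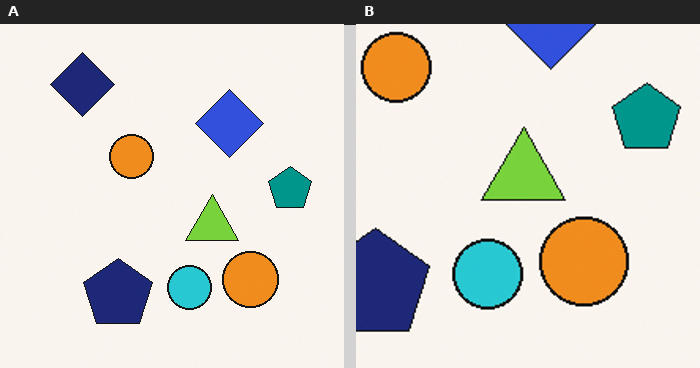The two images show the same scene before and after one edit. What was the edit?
Cropped to a modestly smaller region and rescaled.

The visible shapes are larger and the field of view is narrower; shapes near the original edges may be partly or wholly outside the frame — a crop-and-rescale.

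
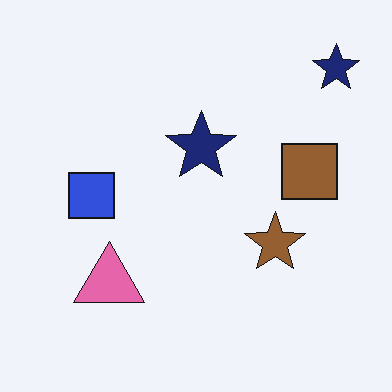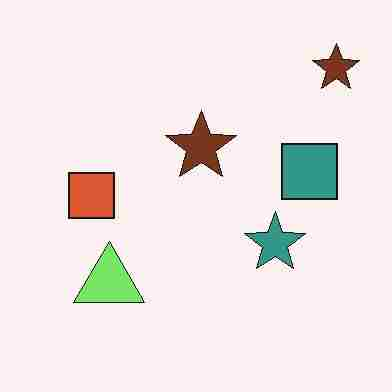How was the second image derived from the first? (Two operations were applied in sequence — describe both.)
Hue-shifted noticeably, then degraded with heavy JPEG compression.

Every shape's color has rotated by the same amount around the hue wheel — a uniform hue shift. Blocky 8×8 compression artifacts appear around shape edges and the flat background shows ringing — characteristic JPEG degradation.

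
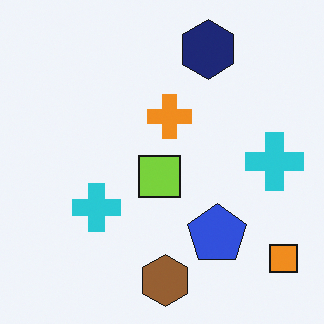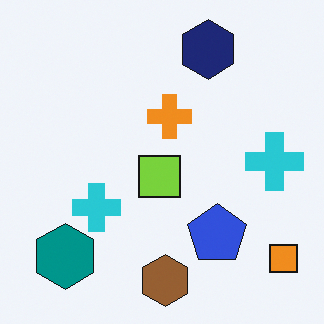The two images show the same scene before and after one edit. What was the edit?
The image was overlaid with an additional teal hexagon.

A teal hexagon appears in the second image that is absent from the first.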